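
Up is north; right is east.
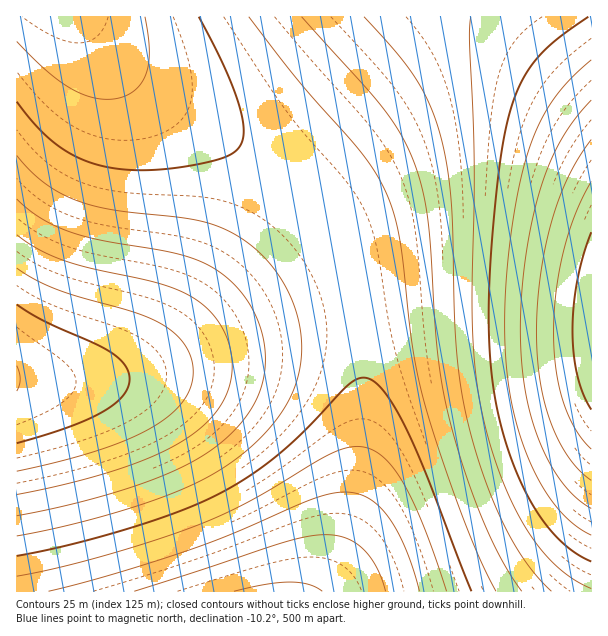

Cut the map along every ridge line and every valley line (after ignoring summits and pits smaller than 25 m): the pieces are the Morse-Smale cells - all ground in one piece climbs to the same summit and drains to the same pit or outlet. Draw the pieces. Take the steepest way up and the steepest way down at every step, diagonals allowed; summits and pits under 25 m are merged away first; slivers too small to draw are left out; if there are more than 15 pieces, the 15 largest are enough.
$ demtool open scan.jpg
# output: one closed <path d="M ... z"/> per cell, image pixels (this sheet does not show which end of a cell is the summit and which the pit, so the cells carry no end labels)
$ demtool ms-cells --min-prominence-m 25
<path d="M591 16l-511 1 26 36 22 21 37 28 50 28 46 32 33 26 26 27 11 15 11 21 7 21 5 24 69-8 84 0 84 10z"/><path d="M354 298l-37 8-57 18-96 40-41 12-51 6-55-2-1 211 301 1 9-13 16-34 8-32 10-49 4-77-3-51z"/><path d="M80 16l-64 1 0 363 16 2 40 0 51-6 41-12 96-40 57-18 37-8-5-26-7-21-11-21-11-15-26-27-33-26-34-24-62-36-37-28-22-21z"/><path d="M507 288l-84 0-68 9 6 39 3 51-4 77-6 36-11 40-11 27-14 25 274-1 0-292-2-3-11-1z"/>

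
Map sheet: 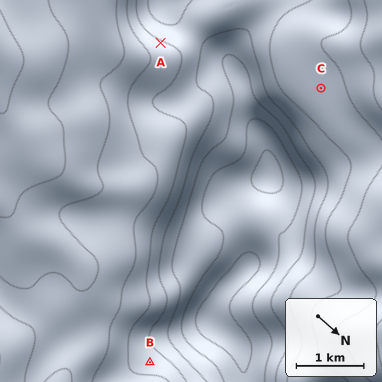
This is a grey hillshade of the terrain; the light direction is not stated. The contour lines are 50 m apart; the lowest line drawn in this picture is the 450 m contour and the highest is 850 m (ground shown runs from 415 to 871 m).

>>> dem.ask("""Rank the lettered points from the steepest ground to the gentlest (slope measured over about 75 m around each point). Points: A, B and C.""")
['A', 'B', 'C']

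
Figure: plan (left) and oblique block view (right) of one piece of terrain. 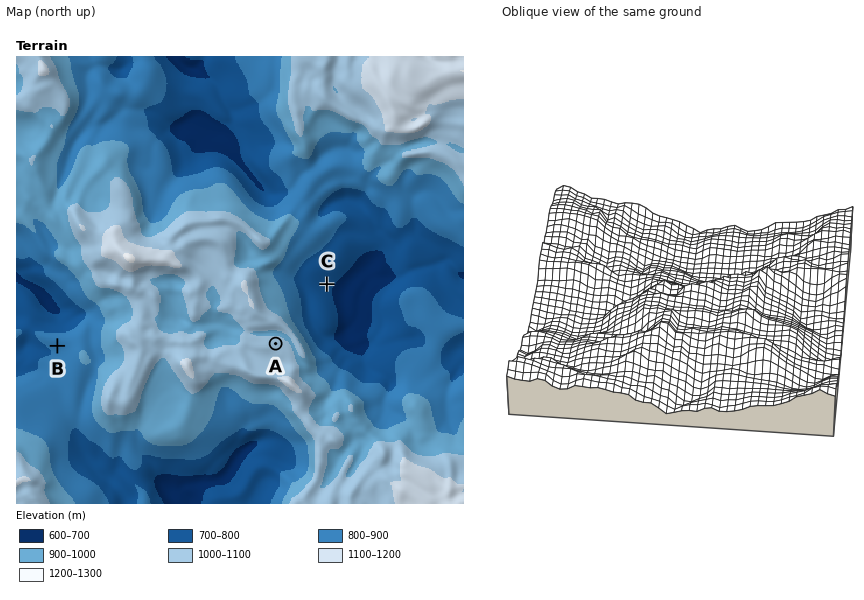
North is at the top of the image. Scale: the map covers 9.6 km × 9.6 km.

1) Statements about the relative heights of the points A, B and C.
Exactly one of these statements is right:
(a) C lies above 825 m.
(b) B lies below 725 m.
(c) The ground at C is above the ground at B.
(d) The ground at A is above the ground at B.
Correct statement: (d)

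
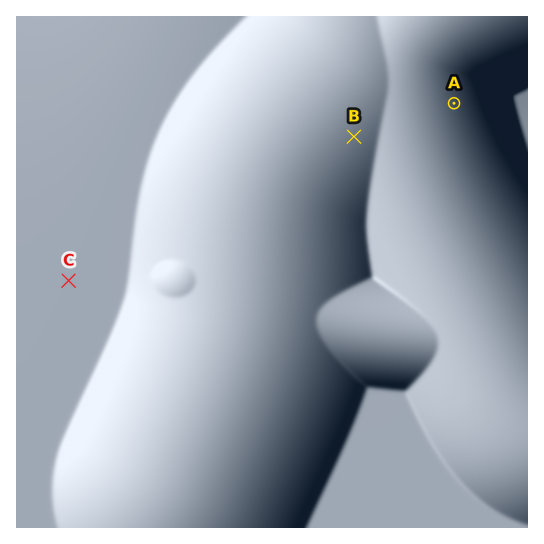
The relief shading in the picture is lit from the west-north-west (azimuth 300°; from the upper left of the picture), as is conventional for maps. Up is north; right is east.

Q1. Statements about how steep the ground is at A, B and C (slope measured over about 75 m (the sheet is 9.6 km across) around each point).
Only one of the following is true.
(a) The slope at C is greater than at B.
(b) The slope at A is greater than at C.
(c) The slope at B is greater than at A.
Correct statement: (b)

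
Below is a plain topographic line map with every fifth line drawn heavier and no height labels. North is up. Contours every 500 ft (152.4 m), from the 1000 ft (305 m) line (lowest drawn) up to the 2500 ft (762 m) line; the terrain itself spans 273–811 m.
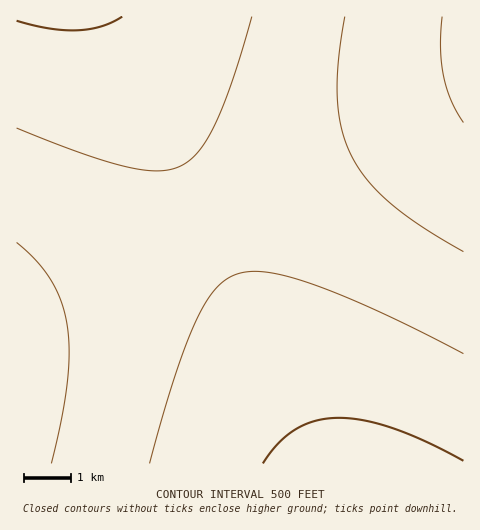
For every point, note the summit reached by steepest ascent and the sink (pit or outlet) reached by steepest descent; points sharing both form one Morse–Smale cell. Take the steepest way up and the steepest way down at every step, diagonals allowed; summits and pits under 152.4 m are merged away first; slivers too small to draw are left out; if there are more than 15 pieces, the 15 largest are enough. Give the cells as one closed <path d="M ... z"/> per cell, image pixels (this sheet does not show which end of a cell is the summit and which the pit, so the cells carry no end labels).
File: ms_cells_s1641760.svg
<path d="M463 99l-257 122 115 243 143-1z"/><path d="M206 221l-190 90 1 153 303-1z"/><path d="M463 16l-354 1 96 203 3 0 254-120 2-2z"/><path d="M109 16l-93 1 1 293 189-89z"/>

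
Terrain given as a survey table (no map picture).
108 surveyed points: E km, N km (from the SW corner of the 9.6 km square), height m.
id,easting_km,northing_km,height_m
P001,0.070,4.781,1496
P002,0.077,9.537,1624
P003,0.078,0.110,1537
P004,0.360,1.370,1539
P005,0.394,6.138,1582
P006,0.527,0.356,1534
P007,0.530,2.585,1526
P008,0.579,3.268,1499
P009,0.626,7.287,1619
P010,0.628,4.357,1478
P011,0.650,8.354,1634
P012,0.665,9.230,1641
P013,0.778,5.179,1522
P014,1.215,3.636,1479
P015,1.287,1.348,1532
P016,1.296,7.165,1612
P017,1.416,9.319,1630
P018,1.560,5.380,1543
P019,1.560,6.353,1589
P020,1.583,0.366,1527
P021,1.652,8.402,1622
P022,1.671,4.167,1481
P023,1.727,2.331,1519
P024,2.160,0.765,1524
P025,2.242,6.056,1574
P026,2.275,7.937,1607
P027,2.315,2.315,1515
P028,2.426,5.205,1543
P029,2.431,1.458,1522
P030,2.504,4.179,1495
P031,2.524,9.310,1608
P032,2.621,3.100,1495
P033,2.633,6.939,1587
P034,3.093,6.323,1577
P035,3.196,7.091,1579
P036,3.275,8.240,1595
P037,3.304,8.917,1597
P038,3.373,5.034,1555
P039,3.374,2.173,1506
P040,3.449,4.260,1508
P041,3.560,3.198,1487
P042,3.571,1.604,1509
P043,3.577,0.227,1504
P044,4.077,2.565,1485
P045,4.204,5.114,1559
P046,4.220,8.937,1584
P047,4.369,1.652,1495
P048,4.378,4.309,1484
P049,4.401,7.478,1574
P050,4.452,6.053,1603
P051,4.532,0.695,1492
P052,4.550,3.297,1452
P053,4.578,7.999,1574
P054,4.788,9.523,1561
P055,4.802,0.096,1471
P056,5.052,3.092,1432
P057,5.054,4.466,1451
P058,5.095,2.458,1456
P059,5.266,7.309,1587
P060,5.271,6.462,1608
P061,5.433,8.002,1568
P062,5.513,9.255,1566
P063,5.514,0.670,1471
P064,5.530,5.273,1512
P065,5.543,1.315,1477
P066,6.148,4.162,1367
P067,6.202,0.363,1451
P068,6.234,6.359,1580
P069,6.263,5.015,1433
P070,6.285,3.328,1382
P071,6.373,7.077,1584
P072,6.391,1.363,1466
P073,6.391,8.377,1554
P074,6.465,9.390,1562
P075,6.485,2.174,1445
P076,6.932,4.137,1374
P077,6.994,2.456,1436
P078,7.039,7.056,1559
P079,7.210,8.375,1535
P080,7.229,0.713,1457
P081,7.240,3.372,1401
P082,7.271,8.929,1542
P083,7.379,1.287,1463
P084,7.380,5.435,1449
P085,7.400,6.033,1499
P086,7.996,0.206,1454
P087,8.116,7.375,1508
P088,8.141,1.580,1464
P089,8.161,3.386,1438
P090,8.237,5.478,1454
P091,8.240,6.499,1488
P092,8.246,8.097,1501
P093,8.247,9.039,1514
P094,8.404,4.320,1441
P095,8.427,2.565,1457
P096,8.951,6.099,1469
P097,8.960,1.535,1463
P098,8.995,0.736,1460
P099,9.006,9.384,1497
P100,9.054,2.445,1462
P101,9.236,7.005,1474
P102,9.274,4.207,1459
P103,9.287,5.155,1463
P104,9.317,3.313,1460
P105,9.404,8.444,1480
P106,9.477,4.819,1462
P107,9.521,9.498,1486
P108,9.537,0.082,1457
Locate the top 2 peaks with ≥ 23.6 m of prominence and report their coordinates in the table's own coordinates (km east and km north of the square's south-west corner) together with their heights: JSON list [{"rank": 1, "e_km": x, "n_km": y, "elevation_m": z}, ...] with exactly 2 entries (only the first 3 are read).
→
[{"rank": 1, "e_km": 0.61, "n_km": 9.21, "elevation_m": 1641}, {"rank": 2, "e_km": 5.09, "n_km": 6.44, "elevation_m": 1608}]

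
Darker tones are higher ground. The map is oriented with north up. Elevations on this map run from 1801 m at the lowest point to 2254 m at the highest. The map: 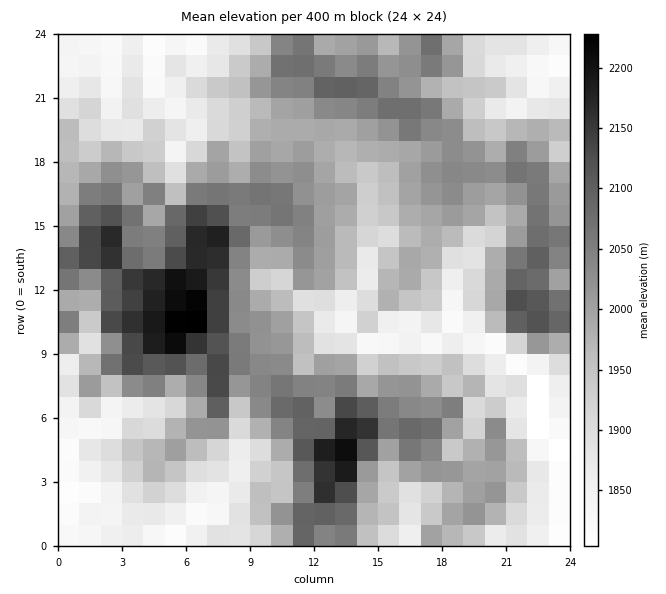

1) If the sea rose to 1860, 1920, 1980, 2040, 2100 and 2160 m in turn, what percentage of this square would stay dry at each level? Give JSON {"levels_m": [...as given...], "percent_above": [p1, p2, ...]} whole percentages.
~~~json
{"levels_m": [1860, 1920, 1980, 2040, 2100, 2160], "percent_above": [84, 68, 52, 25, 11, 4]}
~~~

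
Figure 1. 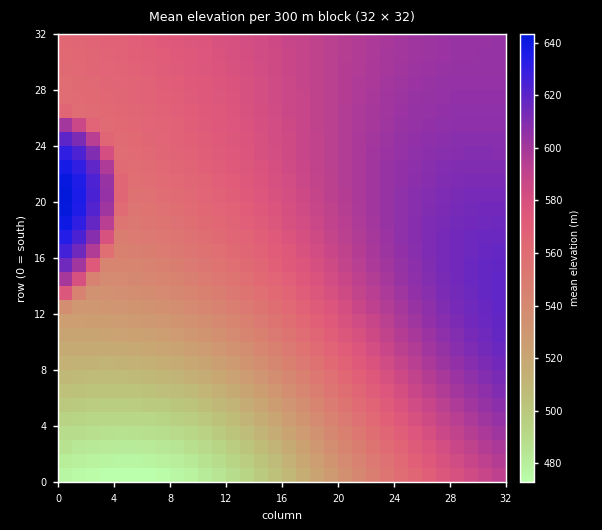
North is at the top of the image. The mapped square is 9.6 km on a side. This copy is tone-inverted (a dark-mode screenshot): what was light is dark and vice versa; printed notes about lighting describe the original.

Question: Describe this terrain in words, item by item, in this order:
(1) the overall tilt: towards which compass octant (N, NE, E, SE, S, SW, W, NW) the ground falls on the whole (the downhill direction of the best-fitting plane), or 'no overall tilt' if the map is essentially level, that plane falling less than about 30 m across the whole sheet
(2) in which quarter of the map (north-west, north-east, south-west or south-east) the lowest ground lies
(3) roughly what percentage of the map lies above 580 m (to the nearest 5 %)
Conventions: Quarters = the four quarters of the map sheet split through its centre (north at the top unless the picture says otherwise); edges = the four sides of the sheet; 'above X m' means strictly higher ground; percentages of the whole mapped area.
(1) On the whole the ground falls towards the south-west.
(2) Look to the south-west quarter for the lowest ground.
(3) Ground above 580 m makes up about 45 % of the sheet.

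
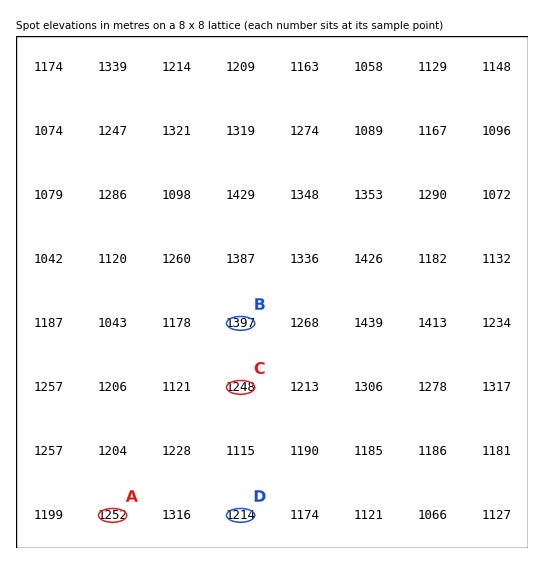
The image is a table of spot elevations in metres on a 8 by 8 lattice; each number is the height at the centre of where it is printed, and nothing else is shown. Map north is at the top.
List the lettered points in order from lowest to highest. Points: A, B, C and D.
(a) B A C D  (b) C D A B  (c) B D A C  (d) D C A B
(d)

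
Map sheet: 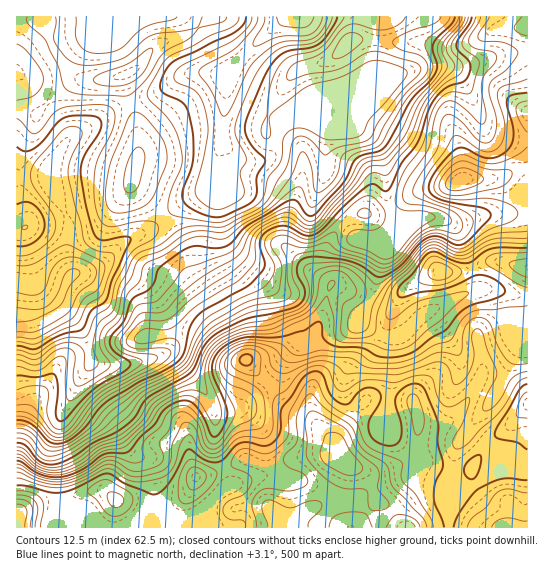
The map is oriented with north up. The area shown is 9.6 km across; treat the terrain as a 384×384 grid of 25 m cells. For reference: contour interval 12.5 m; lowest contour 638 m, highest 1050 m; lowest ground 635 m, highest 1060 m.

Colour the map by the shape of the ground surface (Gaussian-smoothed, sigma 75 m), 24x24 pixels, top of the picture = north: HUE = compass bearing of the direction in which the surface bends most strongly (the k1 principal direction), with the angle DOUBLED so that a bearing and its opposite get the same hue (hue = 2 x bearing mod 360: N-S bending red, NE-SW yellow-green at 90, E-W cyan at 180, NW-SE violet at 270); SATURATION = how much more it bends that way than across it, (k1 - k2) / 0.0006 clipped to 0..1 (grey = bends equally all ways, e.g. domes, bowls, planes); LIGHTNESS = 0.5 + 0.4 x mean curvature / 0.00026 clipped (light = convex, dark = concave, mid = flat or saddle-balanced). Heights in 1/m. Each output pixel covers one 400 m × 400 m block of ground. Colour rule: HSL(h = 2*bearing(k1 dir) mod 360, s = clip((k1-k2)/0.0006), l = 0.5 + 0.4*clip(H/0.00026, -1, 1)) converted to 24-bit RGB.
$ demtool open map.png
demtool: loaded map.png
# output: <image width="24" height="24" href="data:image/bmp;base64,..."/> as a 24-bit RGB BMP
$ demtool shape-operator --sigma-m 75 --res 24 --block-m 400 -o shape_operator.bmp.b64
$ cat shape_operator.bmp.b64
<image width="24" height="24" href="data:image/bmp;base64,Qk32BgAAAAAAADYAAAAoAAAAGAAAABgAAAABABgAAAAAAMAGAAATCwAAEwsAAAAAAAAAAAAA8uLEISpogH59e1Rsy5czOopbfHKBkmpXV4FQmk6kQ0+XmLloca2annGMY4mKgZx6jmZ4V513rs+dkzypPE2Ch56UnaVykWCZ6a7Gi3T/xJz+om/j2vHsjHfqalO9yGG8yMRqI4djW0qakseJkVyJmWKCoVxof3lWdJVkdbmMllVWeE9lXG55V4ldgpyweICyvv/MDh16byKY9J3o8ePSSCdjkTafyE/N293whjXwdYtKZqtIilpTbEVHnnVYjr+Cf9fRb1uuf1dwlHp1U16Tgp90X4RNe3NM/71NCB0rSDOPTrFN8nuI7AipgEM5NsY8cv9FPACA8NvsV1jTuXHHnGK2k7ezo+eqRW+WlTWGr2J2iqR7PWB7s3mUh3N4gXhw7+LECxwwDhkltZQue2gmjkG66IHBk8Zv4vKRAxAw4ONRYSRBg01Er6p2kdCr1sObUSZQZEtrvJ1sd6VwV2SNOIuHzXO9nGto2WsEgCwlAyswfXm2vpe2OUiAh8DM7ebe30RnJgUumrwwakJga7C5xtemaMRuiyRks1p2QkCCsM+VY6WusF+5PphqJ1xz5J68g4Ox1aCwFWNlFXxbeKqzeXzIgp+6zYWLzwByxh46npREQMpnLI6U4tWir6tSLj92zLnXQlXW27q/pVaCQGByz4OKIGBoctqCZZXJ7W6rwWeEDS0lMTIBIjMAGzADWDkf7ATB9Nfz6trxbd24K4yXZc686JnSVXnHRKVuXFeWqGWm1Y6yW0agu5hqaaWvMJRYqTCXbl7B8bzdagCsxJHz8tL5EummBTIkI7CAoOTT5tjz6bz620TWNlIgd7EZOa2HyTl8V1YqOFIwtZxooC+LxtKHXI9ycVRcXVskI18fkjYraUCxQomp4cKWponTb0rMJqt2MZonrLUpfUo0wmLX7Znx18CSGDweZB0syJlsO3lSRHxDUE2c5N/Qn0msgHSQkJNWMIU7LmJfaLR/bCtpveKMfUtRYn1laZVvWH9WbpZOkoxMPUEXVBoR+7qKoEp+DmiA7ZWqn3lOPV0jFGYUhKM0p0hkn1JNjaN0k6V2LG9iLk8wT6inyZVkj35jbYpmZ4lvcYRufHNbhFNMiypuOLZ+7PTVvM7hIYHvPUz//8z47qfhU+vmKH9bZlQ0qo9Oi6tUhY9XZTxkT282D202jcqXm5PNxpHGZJmJYYOenUyakS0+M7duvPDjWd1/09F0pB9KBC8m6D695PXWe3j/2oL/zND0tsjyvq+4b5OsNDWtv4/ATaBWGXARRV4mXqtLtKvNNT67ZSjR2db11/TtBIPW/3qVRCkNZkocRHhcADMa///GKwgfXXsox71mf25Au6ejiXKvTjB5nXJ7upCPZ5B7RZ5hNK1KUJo2J0NMKKSCSrNa+subCBIrxBl7/bjjsb3SPj+dUmYYMzIAMiEBPoEScXwefnc5nLVvfUFtX0Z8e5WVsZaYr5ygeZqIXJJNVWQ/W2RCMkciJT4U7dIhtEcjBDcz1X+I5rSsZRah5Y/p12n8renXPcB9SaVkVZJ1rbNUWVZ3WlaRepSTmZCGsqGMkn+Cm4qDS29+Y2OAXnKSVqObnpBc17aDEC03J2Yt7d2/QCGYh4KsZIHO8druyc31rZXufle9u4tsOHlbRnaFgoGUlYCRs6GNmo+Xl4+ZdmKVTWeGekZgfZtHO3xt2dypLUSpM+jbacZajy+gsXiTZolHqt9VhZtKaS5TwFBYsnl2rKJsKlFDR3RBhIJmuLmKkZaJknmFk3qKNTl+im+qrLqiOZ2Sxr1Qcko/T2ksIz8cUX1TfFBmzZN9odl3bTdYXTRTxJxNgpGuynmmfFiTTnlROX09jL9ld4WOl3iRk4yKOEeBYmCZu4yAfItefIBzgH9/f3+APn5zNmqCWFio4MK6z8ijbip3eEiCtNzDaHZqoGJ/sHu0oYS/co+1hcE9LXgwXIdtnoWAVkN1S2d9qXyOzYeIVHxKantPdIBufYB+HWVTKpd8xXGW6JKaiiifltK8Zaticl5sdYtpdrqcZpa+loPT8b3kumRiNEsnaHErUms+MHlvbICh0qzMyp3lz33VWZxFSGxAblQ5EyoMHCoJm20CdpwskJ9Qk4ZjZ2t9fbN9apRkaGpPTGY9g5hM8a3Xu3vbbmytbYRaHYUwFXNNcceQSkbE+WTt7sbdY1zLfILWfozVEmT+7NH65qCmQY8+f4xKe4CmmK+PbGmHcHCAe399TIJbe5VErEd22HrGxqjcsMreFKuwQGsiIi4VO0ce8dFppEBYRoBroIdaHF1HGTcM/49w0IfCioOy"/>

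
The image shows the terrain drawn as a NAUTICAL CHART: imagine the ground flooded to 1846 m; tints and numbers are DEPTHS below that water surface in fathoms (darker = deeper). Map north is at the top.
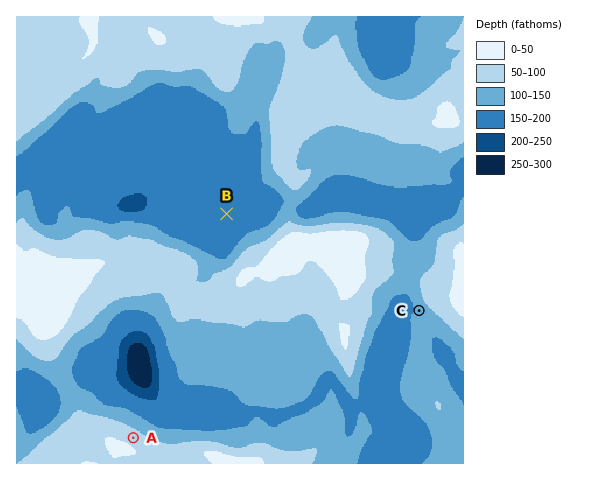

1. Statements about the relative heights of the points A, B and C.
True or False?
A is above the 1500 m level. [True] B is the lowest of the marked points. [True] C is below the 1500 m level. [False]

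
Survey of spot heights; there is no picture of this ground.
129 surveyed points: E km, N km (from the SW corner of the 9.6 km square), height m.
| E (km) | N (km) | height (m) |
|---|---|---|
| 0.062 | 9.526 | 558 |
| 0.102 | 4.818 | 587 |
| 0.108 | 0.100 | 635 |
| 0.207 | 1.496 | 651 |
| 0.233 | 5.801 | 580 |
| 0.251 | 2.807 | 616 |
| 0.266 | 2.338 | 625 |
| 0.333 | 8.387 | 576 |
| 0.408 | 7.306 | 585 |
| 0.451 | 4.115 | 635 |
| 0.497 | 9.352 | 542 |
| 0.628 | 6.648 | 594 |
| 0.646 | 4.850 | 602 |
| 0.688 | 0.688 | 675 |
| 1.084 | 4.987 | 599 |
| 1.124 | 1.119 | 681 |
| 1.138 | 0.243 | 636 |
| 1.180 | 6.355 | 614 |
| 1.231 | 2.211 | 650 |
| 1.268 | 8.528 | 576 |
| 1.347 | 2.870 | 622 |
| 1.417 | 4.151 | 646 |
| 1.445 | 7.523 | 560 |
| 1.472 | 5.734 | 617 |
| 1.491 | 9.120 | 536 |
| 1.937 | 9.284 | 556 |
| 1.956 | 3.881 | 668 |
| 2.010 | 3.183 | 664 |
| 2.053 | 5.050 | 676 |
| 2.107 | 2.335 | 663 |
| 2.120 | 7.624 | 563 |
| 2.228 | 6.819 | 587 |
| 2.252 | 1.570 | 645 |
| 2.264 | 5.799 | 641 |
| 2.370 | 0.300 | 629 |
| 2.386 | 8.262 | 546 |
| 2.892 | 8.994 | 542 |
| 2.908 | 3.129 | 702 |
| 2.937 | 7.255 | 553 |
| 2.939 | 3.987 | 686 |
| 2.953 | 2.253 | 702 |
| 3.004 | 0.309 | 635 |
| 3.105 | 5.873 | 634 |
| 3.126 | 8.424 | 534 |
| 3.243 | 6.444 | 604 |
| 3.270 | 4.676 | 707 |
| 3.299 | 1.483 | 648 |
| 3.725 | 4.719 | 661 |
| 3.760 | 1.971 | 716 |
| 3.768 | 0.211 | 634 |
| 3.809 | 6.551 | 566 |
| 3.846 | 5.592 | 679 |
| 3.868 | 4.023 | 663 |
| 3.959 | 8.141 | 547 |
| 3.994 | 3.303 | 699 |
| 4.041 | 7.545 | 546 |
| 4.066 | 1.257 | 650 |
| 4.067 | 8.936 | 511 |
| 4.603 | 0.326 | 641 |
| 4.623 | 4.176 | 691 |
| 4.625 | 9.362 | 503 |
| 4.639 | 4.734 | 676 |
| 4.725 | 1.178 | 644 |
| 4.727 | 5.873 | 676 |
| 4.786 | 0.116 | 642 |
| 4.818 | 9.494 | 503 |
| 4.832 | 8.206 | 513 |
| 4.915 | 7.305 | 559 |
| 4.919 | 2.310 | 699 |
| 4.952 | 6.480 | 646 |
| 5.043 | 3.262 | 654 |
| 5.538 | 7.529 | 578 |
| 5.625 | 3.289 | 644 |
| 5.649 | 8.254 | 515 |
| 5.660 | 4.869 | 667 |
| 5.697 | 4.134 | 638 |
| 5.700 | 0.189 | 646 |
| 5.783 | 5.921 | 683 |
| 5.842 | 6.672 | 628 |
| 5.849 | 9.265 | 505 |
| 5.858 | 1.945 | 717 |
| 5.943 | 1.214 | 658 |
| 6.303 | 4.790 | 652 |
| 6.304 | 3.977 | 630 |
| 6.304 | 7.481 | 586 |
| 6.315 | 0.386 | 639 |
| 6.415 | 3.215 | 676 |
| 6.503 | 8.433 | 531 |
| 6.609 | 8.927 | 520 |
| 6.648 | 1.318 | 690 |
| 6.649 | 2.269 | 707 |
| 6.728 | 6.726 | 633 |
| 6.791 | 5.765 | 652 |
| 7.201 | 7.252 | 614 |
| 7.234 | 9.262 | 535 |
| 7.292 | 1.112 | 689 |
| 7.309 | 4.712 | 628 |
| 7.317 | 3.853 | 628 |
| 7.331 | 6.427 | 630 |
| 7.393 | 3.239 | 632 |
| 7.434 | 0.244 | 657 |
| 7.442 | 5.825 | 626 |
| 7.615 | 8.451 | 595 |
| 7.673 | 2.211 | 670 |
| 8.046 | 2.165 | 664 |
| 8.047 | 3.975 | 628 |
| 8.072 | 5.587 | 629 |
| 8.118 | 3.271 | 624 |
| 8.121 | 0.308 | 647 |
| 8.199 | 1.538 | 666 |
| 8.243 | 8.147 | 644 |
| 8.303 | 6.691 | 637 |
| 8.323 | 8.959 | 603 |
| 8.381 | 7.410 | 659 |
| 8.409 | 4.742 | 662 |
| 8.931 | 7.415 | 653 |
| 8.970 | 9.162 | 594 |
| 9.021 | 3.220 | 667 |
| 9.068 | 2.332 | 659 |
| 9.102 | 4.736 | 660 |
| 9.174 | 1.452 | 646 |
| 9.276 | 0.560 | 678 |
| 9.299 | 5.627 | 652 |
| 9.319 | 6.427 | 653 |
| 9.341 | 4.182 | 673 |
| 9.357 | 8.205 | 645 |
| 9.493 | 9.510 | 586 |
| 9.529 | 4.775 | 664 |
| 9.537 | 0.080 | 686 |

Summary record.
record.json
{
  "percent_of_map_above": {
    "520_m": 96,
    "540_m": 92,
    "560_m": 85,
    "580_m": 80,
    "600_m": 75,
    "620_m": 69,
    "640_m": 50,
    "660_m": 28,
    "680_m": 14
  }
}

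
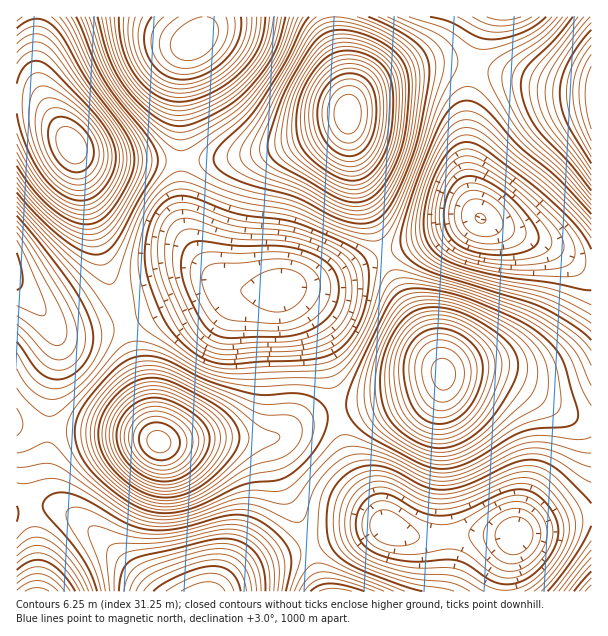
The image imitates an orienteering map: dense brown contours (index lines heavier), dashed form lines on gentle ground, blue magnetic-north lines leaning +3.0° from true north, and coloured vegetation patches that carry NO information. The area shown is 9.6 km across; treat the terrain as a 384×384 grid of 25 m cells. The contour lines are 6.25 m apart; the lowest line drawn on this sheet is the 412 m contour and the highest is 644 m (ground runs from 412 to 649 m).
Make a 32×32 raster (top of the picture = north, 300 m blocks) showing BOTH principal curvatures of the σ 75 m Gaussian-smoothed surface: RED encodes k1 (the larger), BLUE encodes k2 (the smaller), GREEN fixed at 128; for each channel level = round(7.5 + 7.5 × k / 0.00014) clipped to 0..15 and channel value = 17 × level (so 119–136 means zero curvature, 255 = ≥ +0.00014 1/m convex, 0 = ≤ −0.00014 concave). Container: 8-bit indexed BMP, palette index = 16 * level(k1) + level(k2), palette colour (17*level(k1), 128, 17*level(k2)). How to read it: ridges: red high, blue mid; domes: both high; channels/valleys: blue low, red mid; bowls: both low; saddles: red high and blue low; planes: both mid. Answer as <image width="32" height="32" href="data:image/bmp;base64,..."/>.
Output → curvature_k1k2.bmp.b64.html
<image width="32" height="32" href="data:image/bmp;base64,Qk02CAAAAAAAADYEAAAoAAAAIAAAACAAAAABAAgAAAAAAAAEAAATCwAAEwsAAAABAAAAAAAAAIAAABGAAAAigAAAM4AAAESAAABVgAAAZoAAAHeAAACIgAAAmYAAAKqAAAC7gAAAzIAAAN2AAADugAAA/4AAAACAEQARgBEAIoARADOAEQBEgBEAVYARAGaAEQB3gBEAiIARAJmAEQCqgBEAu4ARAMyAEQDdgBEA7oARAP+AEQAAgCIAEYAiACKAIgAzgCIARIAiAFWAIgBmgCIAd4AiAIiAIgCZgCIAqoAiALuAIgDMgCIA3YAiAO6AIgD/gCIAAIAzABGAMwAigDMAM4AzAESAMwBVgDMAZoAzAHeAMwCIgDMAmYAzAKqAMwC7gDMAzIAzAN2AMwDugDMA/4AzAACARAARgEQAIoBEADOARABEgEQAVYBEAGaARAB3gEQAiIBEAJmARACqgEQAu4BEAMyARADdgEQA7oBEAP+ARAAAgFUAEYBVACKAVQAzgFUARIBVAFWAVQBmgFUAd4BVAIiAVQCZgFUAqoBVALuAVQDMgFUA3YBVAO6AVQD/gFUAAIBmABGAZgAigGYAM4BmAESAZgBVgGYAZoBmAHeAZgCIgGYAmYBmAKqAZgC7gGYAzIBmAN2AZgDugGYA/4BmAACAdwARgHcAIoB3ADOAdwBEgHcAVYB3AGaAdwB3gHcAiIB3AJmAdwCqgHcAu4B3AMyAdwDdgHcA7oB3AP+AdwAAgIgAEYCIACKAiAAzgIgARICIAFWAiABmgIgAd4CIAIiAiACZgIgAqoCIALuAiADMgIgA3YCIAO6AiAD/gIgAAICZABGAmQAigJkAM4CZAESAmQBVgJkAZoCZAHeAmQCIgJkAmYCZAKqAmQC7gJkAzICZAN2AmQDugJkA/4CZAACAqgARgKoAIoCqADOAqgBEgKoAVYCqAGaAqgB3gKoAiICqAJmAqgCqgKoAu4CqAMyAqgDdgKoA7oCqAP+AqgAAgLsAEYC7ACKAuwAzgLsARIC7AFWAuwBmgLsAd4C7AIiAuwCZgLsAqoC7ALuAuwDMgLsA3YC7AO6AuwD/gLsAAIDMABGAzAAigMwAM4DMAESAzABVgMwAZoDMAHeAzACIgMwAmYDMAKqAzAC7gMwAzIDMAN2AzADugMwA/4DMAACA3QARgN0AIoDdADOA3QBEgN0AVYDdAGaA3QB3gN0AiIDdAJmA3QCqgN0Au4DdAMyA3QDdgN0A7oDdAP+A3QAAgO4AEYDuACKA7gAzgO4ARIDuAFWA7gBmgO4Ad4DuAIiA7gCZgO4AqoDuALuA7gDMgO4A3YDuAO6A7gD/gO4AAID/ABGA/wAigP8AM4D/AESA/wBVgP8AZoD/AHeA/wCIgP8AmYD/AKqA/wC7gP8AzID/AN2A/wDugP8A/4D/APj42LazoYFzdGRSUVFzo+Pz5LWGhYSUpreWc2FidIe49/fHpKGwoYOEdFNRYXKi4vLhomNjcnOUtaVkQUFUhrb15rWSkKCxo5OEY2Jhg7Pj89KBQEBgcJGyo2MxIEGCw+PDkoCAkLHDtJWEgoKUxebmxXIgMHCQoKChYSEQUZHCw6OBcHCQstTWtqWiorTW1sa1gzAwcrKyoZFiMUFjpNS1hHKAgJLF+PnYxrKipLa1paSTYUBzxNW1lHRicZS2xpeGkqGxxdr9/fvXs6KVp6aGhZOBYGPF58eXhYKBhKa2p5WisdP4/v///PjUwrS5uZeVo7GShsjoyKiWg4KEpbe3pKHB5Pn+///7+PXi1Njat7Oy0tTI2+rJuKakpKXGx7e0scHk+f3+/fr49tOzt9nHs7HD1tnr+9q4tbS11tfHpqSysbTY+vvbucbEs5SXucezsbO3udr7+7mkpLXHx6aVk4KChLXm+NiXhKO0pqe4xsOxs7e52vz8yqWkprenlpVzYVJzstPkxIRTc5a4uLe2s7HDx8vs/P3Z1cXHt6enlnJQU5PCwcHCgjJCdZZ2dYSDgaTJ3O397Onm59fHx7iUgWBjpMTDs7SEQ0JygmJjY1NSZKfq++zc2dfXx7enppGAcXXG1sa2pnZjU3ODY1NkVEJjxPb469vIxra2ppWDgIF0ltbXx7eXdWJkhYVkVFRTVJPj8/XXuaellKSkk4GRgoW25eXGlnViUmOEg2NSUlJjs/Py4qOFhIODk6OikYGSpNTk1LSFdHJyc4OCYlJSYZHR8fHAgFFRcHCBgYCAcJLE5PTjo2RicYOVlYV1ZGR0suHw4KBgMDBQcIBwYHCDpdb29tWTUkFhhJaXl4aEhZbW9PLSkVEQEEBwgXFhYZa4+fj414VSUGJ2l5iXhXSEt/j39cODQTAwQGKEdHODqMr7+vrJpqGgs7eop6aVhIW4+Pj3tXNQUGBjdXZ1dJS42/z8/Orl4fDz5+fn5tbEtsr6+fm4dGBwgISHh3aElcfq/P79+fXx8OLm5/b29eXX6/z767mjgICBlaenpqW11/n7/Pzo1NHAwsbG1dTU1dj8/fzbuKOgkJGUp7jHxcXX9/j56aeToaCytba0s8TW2v39/NqnkqCQoqSmuLe2tuj29vbGdWJhcYKElaSz1djc/f386rahkKGjpLa3t6ao6ff25bRkQjExQUNkdISluNv8/Pz65cKhorO0xse2trn6+efWpWNBMTEwMEJDQ1Sm5/n6+/n14sO0xNTWxrW2uvn56MeVYlBBQkFAQEFCYrT29+jIx8TTxbbExLWlpKa5+Pjox6SBYGJkU1FAQlOD1PX216eWpLS2qKaTg4OEhrg="/>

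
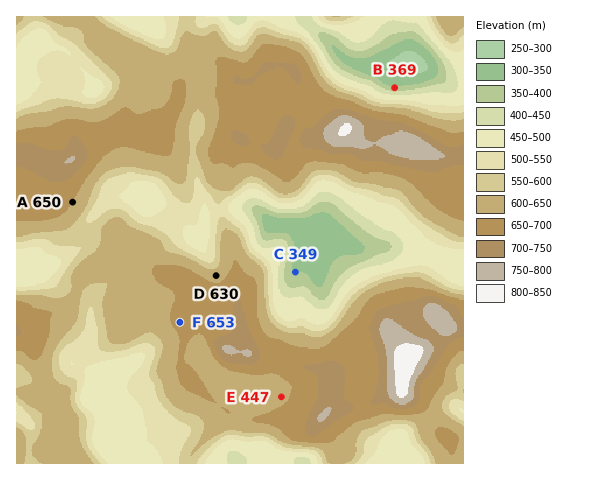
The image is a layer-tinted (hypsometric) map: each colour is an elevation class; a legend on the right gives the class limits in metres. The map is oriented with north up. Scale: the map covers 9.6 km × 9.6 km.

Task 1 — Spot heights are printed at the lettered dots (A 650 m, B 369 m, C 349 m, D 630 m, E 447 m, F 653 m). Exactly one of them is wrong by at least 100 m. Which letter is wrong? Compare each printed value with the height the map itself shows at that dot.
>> E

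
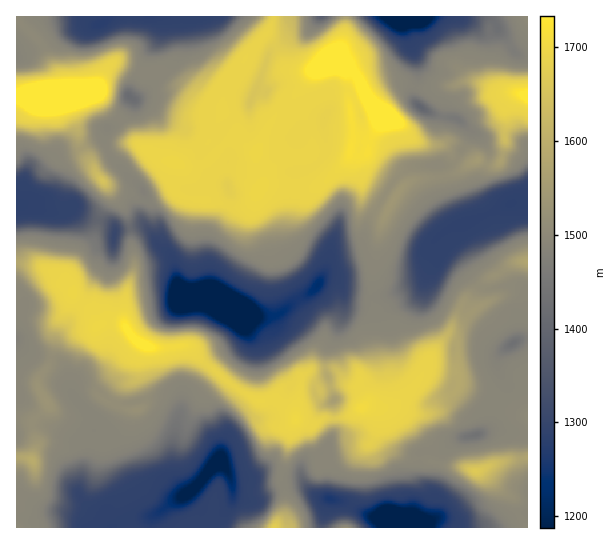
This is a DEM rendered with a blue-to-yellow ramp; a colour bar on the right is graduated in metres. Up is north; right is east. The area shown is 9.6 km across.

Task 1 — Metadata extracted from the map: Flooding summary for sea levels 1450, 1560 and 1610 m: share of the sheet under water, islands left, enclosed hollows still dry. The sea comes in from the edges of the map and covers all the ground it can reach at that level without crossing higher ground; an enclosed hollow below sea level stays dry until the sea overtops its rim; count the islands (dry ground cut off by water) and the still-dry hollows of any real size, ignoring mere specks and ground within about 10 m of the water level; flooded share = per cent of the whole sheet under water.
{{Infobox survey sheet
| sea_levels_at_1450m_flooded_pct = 28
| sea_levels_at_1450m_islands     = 0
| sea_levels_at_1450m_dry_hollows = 4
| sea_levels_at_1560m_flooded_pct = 65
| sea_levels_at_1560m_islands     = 1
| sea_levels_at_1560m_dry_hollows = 0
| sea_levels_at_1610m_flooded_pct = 71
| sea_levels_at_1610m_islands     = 3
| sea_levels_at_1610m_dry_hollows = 0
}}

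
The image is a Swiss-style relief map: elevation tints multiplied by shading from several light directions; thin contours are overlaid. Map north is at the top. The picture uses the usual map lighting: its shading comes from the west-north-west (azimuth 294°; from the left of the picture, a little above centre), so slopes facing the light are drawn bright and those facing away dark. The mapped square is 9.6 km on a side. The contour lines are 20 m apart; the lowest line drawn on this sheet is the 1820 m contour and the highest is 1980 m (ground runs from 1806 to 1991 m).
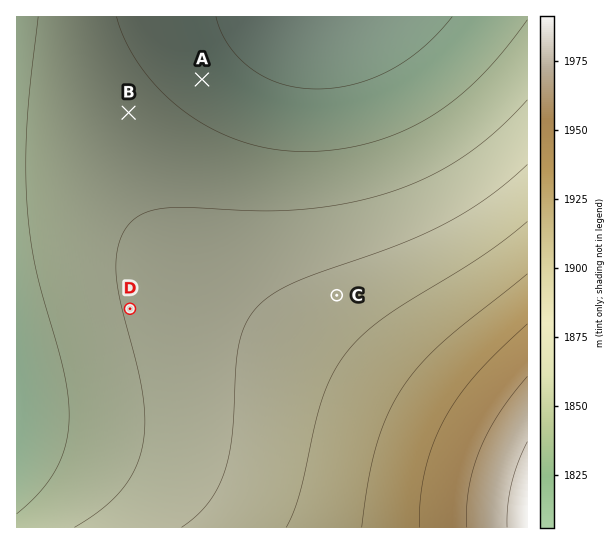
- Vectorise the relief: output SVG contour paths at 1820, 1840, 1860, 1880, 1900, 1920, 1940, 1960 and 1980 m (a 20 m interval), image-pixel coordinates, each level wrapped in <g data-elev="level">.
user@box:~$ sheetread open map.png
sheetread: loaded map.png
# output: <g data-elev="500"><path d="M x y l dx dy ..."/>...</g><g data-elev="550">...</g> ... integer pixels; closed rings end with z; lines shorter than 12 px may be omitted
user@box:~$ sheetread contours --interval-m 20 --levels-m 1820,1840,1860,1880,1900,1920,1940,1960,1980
<g data-elev="1820"><path d="M452 17l-14 16-15 14-16 13-17 10-17 8-19 6-19 4-18 1-18-1-17-4-15-6-14-8-14-12-10-12-8-15-5-14"/></g><g data-elev="1840"><path d="M527 20l-25 33-24 26-24 22-27 18-28 14-31 10-33 7-32 2-30-3-30-7-29-12-27-16-24-21-21-24-15-26-10-26"/><path d="M38 17l-11 108-1 44 1 40 4 33 5 29 29 107 4 23 0 20-4 25-9 24-17 23-22 21"/></g><g data-elev="1860"><path d="M527 100l-33 33-33 25-36 21-40 15-44 10-47 6-35 1-70-4-24 1-20 5-14 9-7 9-5 12-3 14 0 16 4 29 17 63 5 28 3 28-2 24-8 24-13 21-20 19-28 18"/></g><g data-elev="1880"><path d="M527 165l-38 32-43 26-49 22-102 37-21 11-16 13-12 17-7 22-3 22-4 68-3 20-5 18-7 16-9 14-13 14-13 10"/></g><g data-elev="1900"><path d="M527 221l-46 36-98 61-21 17-16 18-13 21-11 24-7 25-15 70-6 18-8 16"/></g><g data-elev="1920"><path d="M527 274l-86 70-22 22-17 23-15 26-11 31-8 36-6 45"/></g><g data-elev="1940"><path d="M527 324l-32 30-21 23-17 21-13 23-11 24-8 26-5 28-1 28"/></g><g data-elev="1960"><path d="M527 376l-28 38-19 36-7 19-4 20-2 20 0 18"/></g><g data-elev="1980"><path d="M527 442l-9 21-7 22-3 21-1 21"/></g>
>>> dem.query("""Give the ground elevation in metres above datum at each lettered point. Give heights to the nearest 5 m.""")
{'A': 1830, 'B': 1845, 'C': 1885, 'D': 1860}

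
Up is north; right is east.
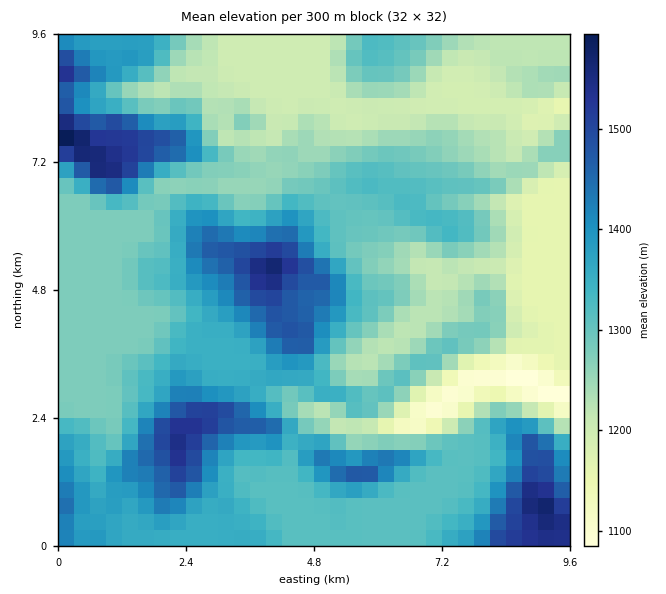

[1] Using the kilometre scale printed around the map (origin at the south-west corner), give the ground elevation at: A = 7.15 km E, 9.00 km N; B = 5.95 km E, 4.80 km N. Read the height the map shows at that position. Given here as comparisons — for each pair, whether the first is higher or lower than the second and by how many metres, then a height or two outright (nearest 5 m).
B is higher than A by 90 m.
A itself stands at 1210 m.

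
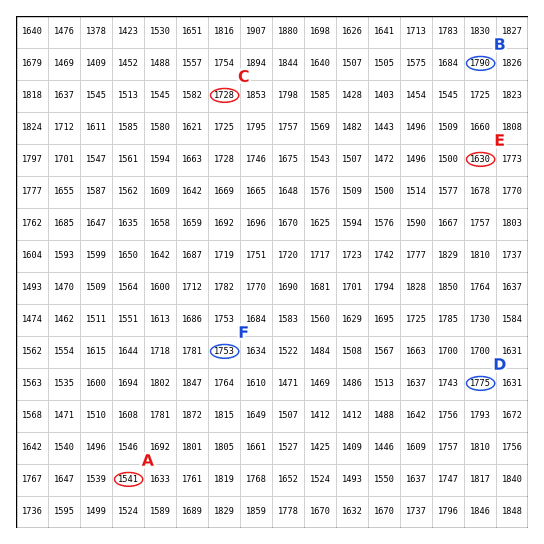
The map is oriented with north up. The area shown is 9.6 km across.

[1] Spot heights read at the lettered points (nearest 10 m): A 1540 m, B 1790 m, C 1730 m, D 1780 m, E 1630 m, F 1750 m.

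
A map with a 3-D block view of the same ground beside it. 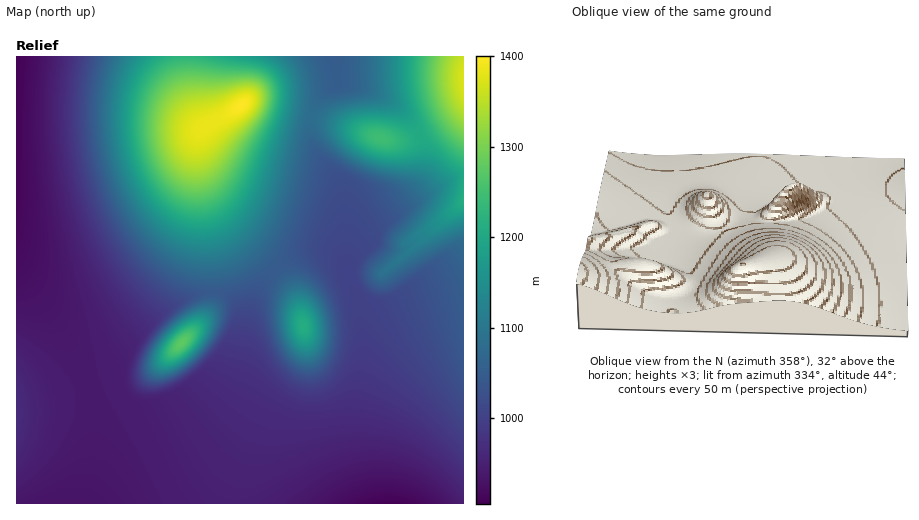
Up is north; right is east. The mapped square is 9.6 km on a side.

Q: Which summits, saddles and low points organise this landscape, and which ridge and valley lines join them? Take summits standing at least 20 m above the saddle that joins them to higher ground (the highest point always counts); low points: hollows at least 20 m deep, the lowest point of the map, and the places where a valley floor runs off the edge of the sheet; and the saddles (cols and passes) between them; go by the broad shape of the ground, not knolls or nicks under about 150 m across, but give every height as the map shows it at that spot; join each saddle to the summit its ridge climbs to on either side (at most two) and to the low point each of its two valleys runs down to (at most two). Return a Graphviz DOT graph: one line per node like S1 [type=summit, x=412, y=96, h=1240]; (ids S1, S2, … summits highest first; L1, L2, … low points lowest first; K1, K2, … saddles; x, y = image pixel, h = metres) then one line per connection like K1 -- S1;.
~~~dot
graph terrain {
  S1 [type=summit, x=242, y=106, h=1400];
  S2 [type=summit, x=463, y=80, h=1375];
  S3 [type=summit, x=181, y=344, h=1277];
  S4 [type=summit, x=381, y=138, h=1247];
  S5 [type=summit, x=304, y=326, h=1213];
  S6 [type=summit, x=17, y=414, h=969];
  L1 [type=low, x=388, y=503, h=905];
  L2 [type=low, x=17, y=60, h=908];
  L3 [type=low, x=334, y=57, h=1048];
  K1 [type=saddle, x=420, y=135, h=1206];
  K2 [type=saddle, x=312, y=117, h=1082];
  K3 [type=saddle, x=277, y=269, h=1048];
  K4 [type=saddle, x=214, y=292, h=1045];
  K5 [type=saddle, x=88, y=388, h=941];
  K1 -- S2;
  K1 -- S4;
  K1 -- L1;
  K1 -- L3;
  K2 -- S1;
  K2 -- S4;
  K2 -- L1;
  K2 -- L3;
  K3 -- S1;
  K3 -- S5;
  K3 -- L1;
  K3 -- L2;
  K4 -- S1;
  K4 -- S3;
  K4 -- L2;
  K5 -- S3;
  K5 -- S6;
  K5 -- L2;
}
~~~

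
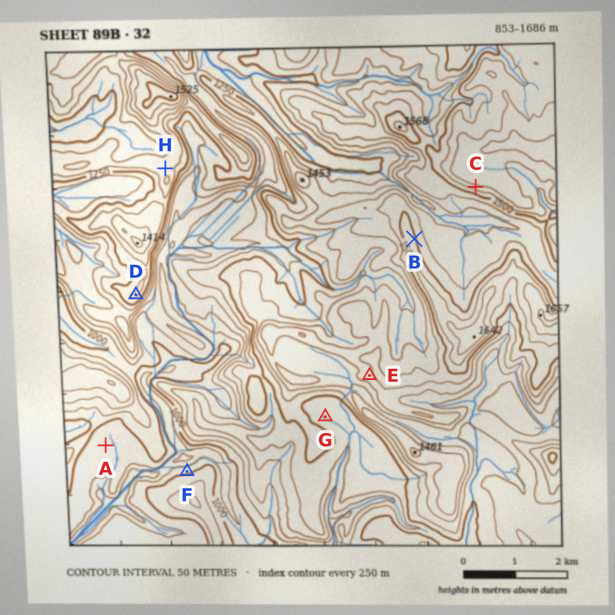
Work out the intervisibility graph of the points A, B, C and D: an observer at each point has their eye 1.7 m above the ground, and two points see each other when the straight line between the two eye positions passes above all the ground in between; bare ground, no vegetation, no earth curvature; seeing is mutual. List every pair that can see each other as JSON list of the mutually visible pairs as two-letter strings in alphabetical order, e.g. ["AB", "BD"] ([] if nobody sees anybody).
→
["BC", "CD"]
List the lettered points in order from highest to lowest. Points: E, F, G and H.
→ E H G F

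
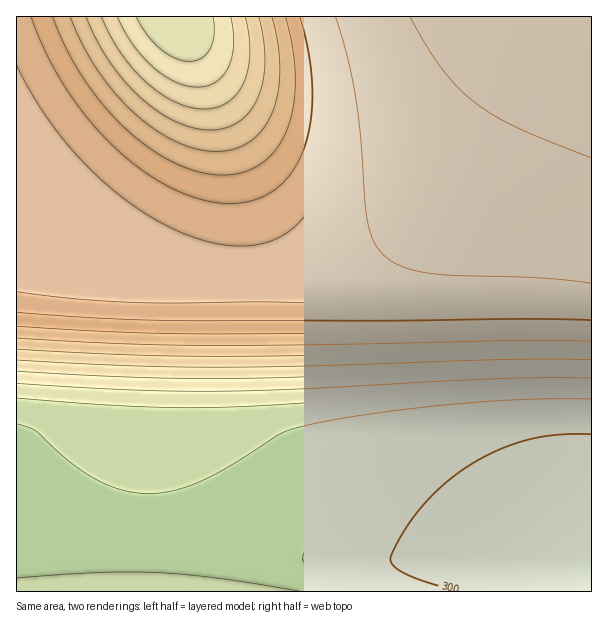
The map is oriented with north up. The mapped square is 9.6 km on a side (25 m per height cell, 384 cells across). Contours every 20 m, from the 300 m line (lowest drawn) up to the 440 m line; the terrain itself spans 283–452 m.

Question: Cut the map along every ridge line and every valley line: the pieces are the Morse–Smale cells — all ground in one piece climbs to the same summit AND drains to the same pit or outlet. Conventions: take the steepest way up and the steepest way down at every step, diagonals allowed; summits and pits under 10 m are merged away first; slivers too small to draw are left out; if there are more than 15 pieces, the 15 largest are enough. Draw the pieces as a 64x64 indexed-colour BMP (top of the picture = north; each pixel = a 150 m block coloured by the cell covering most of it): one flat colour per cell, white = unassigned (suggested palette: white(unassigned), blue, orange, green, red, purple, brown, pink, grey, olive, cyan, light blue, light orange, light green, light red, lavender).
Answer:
<image width="64" height="64" href="data:image/bmp;base64,Qk12CAAAAAAAAHYAAAAoAAAAQAAAAEAAAAABAAQAAAAAAAAIAAATCwAAEwsAABAAAAAAAAAA////ALR3HwAOf/8ALKAsACgn1gC9Z5QAS1aMAMJ34wB/f38AIr28AM++FwDox64AeLv/AIrfmACWmP8A1bDFADMzMzMzMzMzMzMzMzMzMzMzMzMzMzMzMzMzMzMzMzMxMzMzMzMzMzMzMzMzMzMzMzMzMzMzMzMzMzMzMzMzMzEzMzMzMzMzMzMzMzMzMzMzMzMzMzMzMzMzMzMzMzMzMTMzMzMzMzMzMzMzMzMzMzMzMzMzMzMzMzERERERERERERERERERERERERERERERERERERERERERERERERERERERERERERERERERERERERERERERERERERERERERERERERERERERERERERERERERERERERERERERERERERERERERERERERERERERERERERERERERERERERERERERERERERERERERERERERERERERERERERERERERERERERERERERERERERERERERERERERERERERERERERERERERERERERERERERERERERERERERERERERERERERERERERERERERERERERERERERERERERERERERERERERERERERERERERERERERERERERERERERERERERERERERERERERERERERERERERERERERERERERERERERERERERERERERERERERERERERERERERERERERERERERERERERERERERERERERERERERERERERERERERERERERERERERERERERERERERERERERERERERERERERERERERERERERERERERERERERERERERERERERERERERERERERERERERERERERERERERERERERERERERERERERERERERERERERERERERERERERERERERERERERERERERERERERERERERERERERERERERERERERERERERERERERERERERERERERERERERERERERERERERERERERERERERERERERERERERERERERERERERERERERERERERERERERERERERERERERERERERERERERERERERERERERERERERERERERERERERERERERERERERERERERERERERERERERERERERERERERERERERERERERERERERERERERERERERERERERERERERERERERERERERERERERERERERERERERERERERERERERERERERERERERERERERERERERERERERERERERERERERERERERERERERERERERERERERERERERERERERERERERERERERERERERERERERERERERERERERERERERERERERERERERERERERERERERERERERERERERERERERERERERERERERERERERERERERERERERERERERERERERERERERERERERERERERERERERERERERERERERERERERERERERERERERERERERERERERERERERERERERERERERERERERERERERERERERERERERERERERERERERERERERERERERERERERERERERERERERERERERERERERERERERERIiIiIiIiIiIiIiIiIRERERERERERERERERERERERERIiIiIiIiIiIiIiIiIiIRERERERERERERERERERERESIiIiIiIiIiIiIiIiIiIiIRERERERERERERERERERESIiIiIiIiIiIiIiIiIiIiIiERERERERERERERERERESIiIiIiIiIiIiIiIiIiIiIiIhERERERERERERERERESIiIiIiIiIiIiIiIiIiIiIiIiIRERERERERERERERESIiIiIiIiIiIiIiIiIiIiIiIiIiERERERERERERERERIiIiIiIiIiIiIiIiIiIiIiIiIiIhERERERERERERERIiIiIiIiIiIiIiIiIiIiIiIiIiIiIRERERERERERERIiIiIiIiIiIiIiIiIiIiIiIiIiIiIiERERERERERERIiIiIiIiIiIiIiIiIiIiIiIiIiIiIiIRERERERERERIiIiIiIiIiIiIiIiIiIiIiIiIiIiIiIiEREREREREREiIiIiIiIiIiIiIiIiIiIiIiIiIiIiIiIhERERERERESIiIiIiIiIiIiIiIiIiIiIiIiIiIiIiIiERERERERERIiIiIiIiIiIiIiIiIiIiIiIiIiIiIiIiIhEREREREREiIiIiIiIiIiIiIiIiIiIiIiIiIiIiIiIiIRERERERESIiIiIiIiIiIiIiIiIiIiIiIiIiIiIiIiIhERERERERIiIiIiIiIiIiIiIiIiIiIiIiIiIiIiIiIiIREREREREiIiIiIiIiIiIiIiIiIiIiIiIiIiIiIiIiIiERERERESIiIiIiIiIiIiIiIiIiIiIiIiIiIiIiIiIiIRERERERIiIiIiIiIiIiIiIiIiIiIiIiIiIiIiIiIiIiEREREREiIiIiIiIiIiIiIiIiIiIiIiIiIiIiIiIiIiIhERERESIiIiIiIiIiIiIiIiIiIiIiIiIiIiIiIiIiIiERERERIiIiIiIiIiIiIiIiIiIiIiIiIiIiIiIiIiIiIhEREREiIiIiIiIiIiIiIiIiIiIiIiIiIiIiIiIiIiIiIRERESIiIiIiIiIiIiIiIiIiIiIiIiIiIiIiIiIiIiIiERERIiIiIiIiIiIiIiIiIiIiIiIiIiIiIiIiIiIiIiIREREiIiIiIiIiIiIiIiIiIiIiIiIiIiIiIiIiIiIiIiERESIiIiIiIiIiIiIiIiIiIiIiIiIiIiIiIiIiIiIiIhER"/>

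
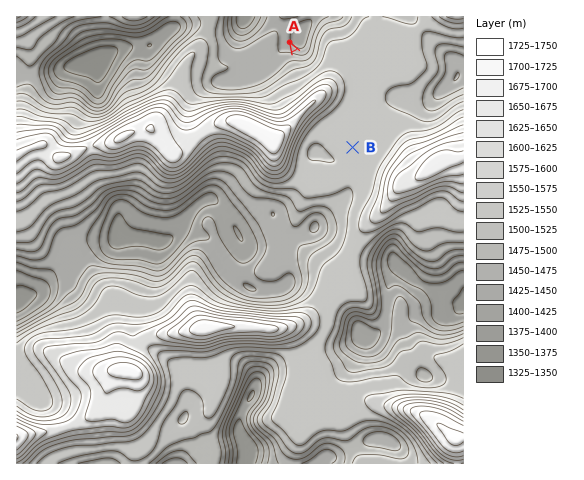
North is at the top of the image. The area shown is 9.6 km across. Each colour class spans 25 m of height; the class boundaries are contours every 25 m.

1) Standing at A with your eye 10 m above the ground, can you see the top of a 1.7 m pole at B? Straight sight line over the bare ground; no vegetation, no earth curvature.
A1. no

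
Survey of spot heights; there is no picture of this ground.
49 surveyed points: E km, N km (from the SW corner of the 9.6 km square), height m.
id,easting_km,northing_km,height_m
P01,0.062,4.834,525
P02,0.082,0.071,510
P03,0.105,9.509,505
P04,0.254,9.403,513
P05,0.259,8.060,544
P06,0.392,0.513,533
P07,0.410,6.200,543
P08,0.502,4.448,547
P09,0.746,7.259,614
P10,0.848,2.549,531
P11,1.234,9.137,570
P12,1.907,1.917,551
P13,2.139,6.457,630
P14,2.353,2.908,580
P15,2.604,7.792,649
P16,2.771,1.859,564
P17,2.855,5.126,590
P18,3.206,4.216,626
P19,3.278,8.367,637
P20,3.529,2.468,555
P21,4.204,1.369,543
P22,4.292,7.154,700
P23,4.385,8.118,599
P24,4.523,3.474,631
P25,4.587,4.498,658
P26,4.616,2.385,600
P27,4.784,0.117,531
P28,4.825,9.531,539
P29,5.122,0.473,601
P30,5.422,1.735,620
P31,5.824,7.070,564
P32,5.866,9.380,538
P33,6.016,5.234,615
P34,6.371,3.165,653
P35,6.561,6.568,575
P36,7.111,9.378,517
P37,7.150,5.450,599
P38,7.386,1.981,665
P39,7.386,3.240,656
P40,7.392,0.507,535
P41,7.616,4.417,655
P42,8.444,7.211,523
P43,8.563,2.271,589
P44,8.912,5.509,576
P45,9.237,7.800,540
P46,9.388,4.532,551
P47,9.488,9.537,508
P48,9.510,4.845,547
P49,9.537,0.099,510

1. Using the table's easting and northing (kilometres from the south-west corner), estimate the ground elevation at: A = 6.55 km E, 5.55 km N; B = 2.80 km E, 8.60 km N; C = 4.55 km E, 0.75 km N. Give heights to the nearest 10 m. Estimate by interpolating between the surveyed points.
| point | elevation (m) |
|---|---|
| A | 590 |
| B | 620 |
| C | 560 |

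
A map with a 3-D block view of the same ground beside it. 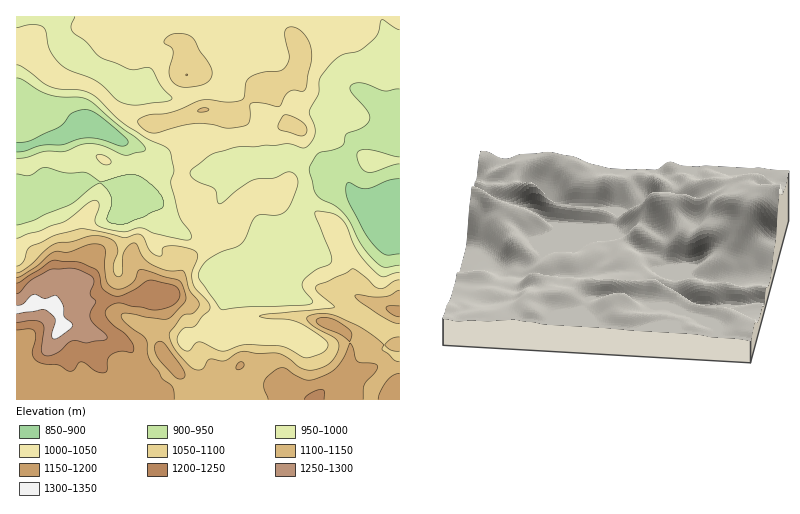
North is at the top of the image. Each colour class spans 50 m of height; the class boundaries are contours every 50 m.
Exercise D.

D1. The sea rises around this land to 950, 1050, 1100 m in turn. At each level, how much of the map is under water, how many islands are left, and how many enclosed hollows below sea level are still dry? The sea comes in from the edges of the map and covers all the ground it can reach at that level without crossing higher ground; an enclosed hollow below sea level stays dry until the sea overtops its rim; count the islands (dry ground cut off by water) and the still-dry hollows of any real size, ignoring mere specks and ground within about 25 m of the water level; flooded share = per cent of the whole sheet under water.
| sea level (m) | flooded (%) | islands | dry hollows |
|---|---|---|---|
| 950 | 14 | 0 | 0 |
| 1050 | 65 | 2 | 0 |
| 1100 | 76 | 0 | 0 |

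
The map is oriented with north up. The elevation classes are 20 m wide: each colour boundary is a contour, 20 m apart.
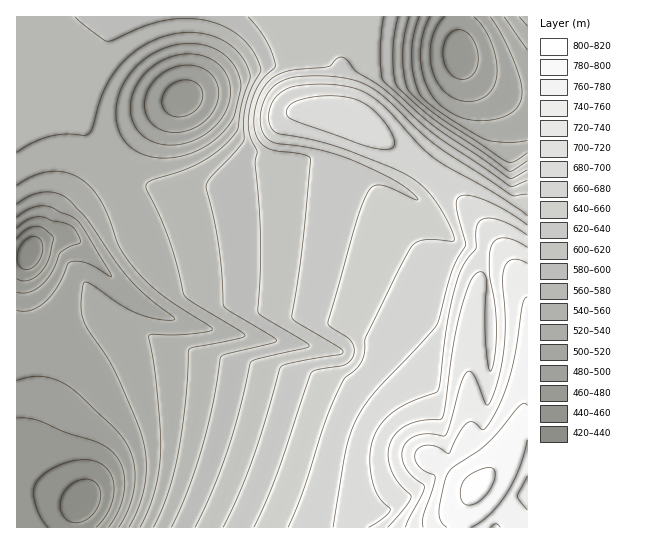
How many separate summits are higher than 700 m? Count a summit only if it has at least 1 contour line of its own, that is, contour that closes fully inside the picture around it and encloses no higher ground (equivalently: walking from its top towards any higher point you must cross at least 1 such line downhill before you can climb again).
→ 1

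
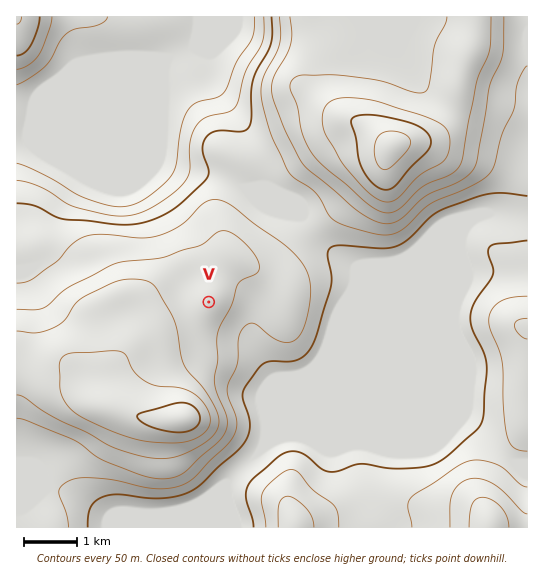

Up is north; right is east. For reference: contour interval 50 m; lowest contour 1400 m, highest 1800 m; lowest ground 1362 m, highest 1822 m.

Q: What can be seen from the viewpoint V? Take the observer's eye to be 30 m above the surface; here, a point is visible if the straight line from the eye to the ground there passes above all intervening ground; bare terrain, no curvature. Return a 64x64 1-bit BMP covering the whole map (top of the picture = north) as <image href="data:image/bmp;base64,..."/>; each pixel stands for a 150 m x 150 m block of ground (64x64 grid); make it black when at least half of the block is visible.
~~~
<image width="64" height="64" href="data:image/bmp;base64,Qk0+AgAAAAAAAD4AAAAoAAAAQAAAAEAAAAABAAEAAAAAAAACAAATCwAAEwsAAAIAAAAAAAAA////AAAAAAAAAAAH8P//4AAAAAf////wAAAAB/////AAAAAH////8AAAAAf////wAAAAB/////AAAAAH////+QAAAAP/////AAAAA/////8AAAAD/////gAAAAP/////AAAAA/////8AAAAH/////wAAAH//////AAH///////8AD////////wA//+P/////AD//w/////8AP/+B/////wAP/8H/////AA///8A///8A////wA///wP////AB///A////8AD//8Af///4AH//wA////gAf//AD///+AA//8AP///4AD//wAP///gAP//AAf//+AA//8AA///4AD//wAA///AAP//AAB//4AB//8AAB/8AAP//wAAB/AAD///AAAB4AB/P/8AAAHAA/8P/wAAAYAH/wf/AAABAAf/Af8AAAAAB/8AfwAAAAAP/gA/AAAAAA/+AA8AAAAAH/4ABwAAAAB//gADAAAAAH/+AAAAAAAh//4AAAAAAP///gAAAAAB5//8AAAAAAAH//wAAAAAAAf/+AAAAAAAB//gAAAAAAAH/4AAAMAAAAf+AAAA8AAAB/gAAAD8AAAH8AAAAP+AAAfgAAAA//gABAAAAAD//8AAAAAAAP//+AAAAAAA///4AAAAAAD///wAAAAAAP///AAAAAAA///8AGAAAAD///4B8AAAAA=="/>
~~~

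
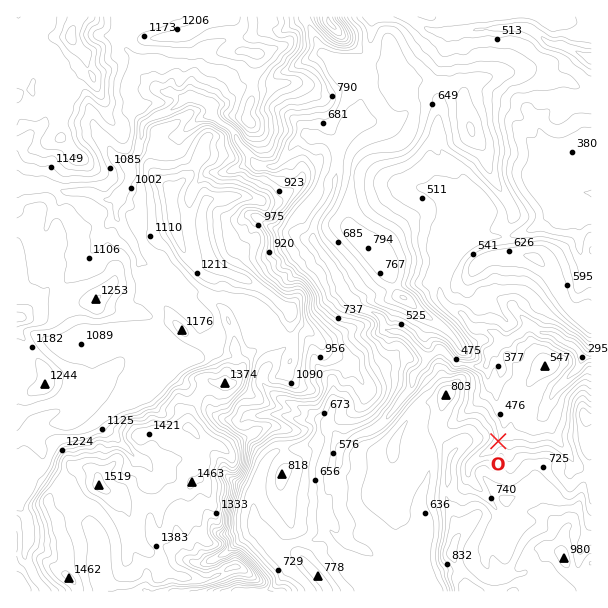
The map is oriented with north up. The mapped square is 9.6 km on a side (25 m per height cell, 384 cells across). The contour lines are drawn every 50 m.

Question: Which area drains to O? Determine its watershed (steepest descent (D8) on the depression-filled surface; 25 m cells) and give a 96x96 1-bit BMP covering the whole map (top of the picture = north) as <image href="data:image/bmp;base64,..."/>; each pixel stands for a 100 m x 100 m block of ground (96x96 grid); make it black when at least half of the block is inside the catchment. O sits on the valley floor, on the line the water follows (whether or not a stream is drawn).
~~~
<image width="96" height="96" href="data:image/bmp;base64,Qk2+BAAAAAAAAD4AAAAoAAAAYAAAAGAAAAABAAEAAAAAAIAEAAATCwAAEwsAAAIAAAAAAAAA////AAAAAAAAAAAAAAAAAAAP/gAAAAAAAAAAAAAf/wAAAAAAAAAAAAA//wAAAAAAAAAAAAA//wAAAAAAAAAAAAB//wAAAAAAAAAAAAB//wAAAAAAAAAAAAB//wAAAAAAAAAAAAB//+AAAAAAAAAAAAB//+AAAAAAAAAAAAA//+AAAAAAAAAAAAA//+AAAAAAAAAAAAB//8AAAAAAAAAAAAB//4AAAAAAAAAAAAB//wAAAAAAAAAAAAD//wAAAAAAAAAAAAD/vgAAAAAAAAAAAAD/hAAAAAAAAAAAAAD/gAAAAAAAAAAAAAD/gAAAAAAAAAAAAAD/gAAAAAAAAAAAAAD/gAAAAAAAAAAAAAD/gAAAAAAAAAAAAAD/gAAAAAAAAAAAAAB/gAAAAAAAAAAAAAA/gAAAAAAAAAAAAAAOAAAAAAAAAAAAAAAAAAAAAAAAAAAAAAAAAAAAAAAAAAAAAAAAAAAAAAAAAAAAAAAAAAAAAAAAAAAAAAAAAAAAAAAAAAAAAAAAAAAAAAAAAAAAAAAAAAAAAAAAAAAAAAAAAAAAAAAAAAAAAAAAAAAAAAAAAAAAAAAAAAAAAAAAAAAAAAAAAAAAAAAAAAAAAAAAAAAAAAAAAAAAAAAAAAAAAAAAAAAAAAAAAAAAAAAAAAAAAAAAAAAAAAAAAAAAAAAAAAAAAAAAAAAAAAAAAAAAAAAAAAAAAAAAAAAAAAAAAAAAAAAAAAAAAAAAAAAAAAAAAAAAAAAAAAAAAAAAAAAAAAAAAAAAAAAAAAAAAAAAAAAAAAAAAAAAAAAAAAAAAAAAAAAAAAAAAAAAAAAAAAAAAAAAAAAAAAAAAAAAAAAAAAAAAAAAAAAAAAAAAAAAAAAAAAAAAAAAAAAAAAAAAAAAAAAAAAAAAAAAAAAAAAAAAAAAAAAAAAAAAAAAAAAAAAAAAAAAAAAAAAAAAAAAAAAAAAAAAAAAAAAAAAAAAAAAAAAAAAAAAAAAAAAAAAAAAAAAAAAAAAAAAAAAAAAAAAAAAAAAAAAAAAAAAAAAAAAAAAAAAAAAAAAAAAAAAAAAAAAAAAAAAAAAAAAAAAAAAAAAAAAAAAAAAAAAAAAAAAAAAAAAAAAAAAAAAAAAAAAAAAAAAAAAAAAAAAAAAAAAAAAAAAAAAAAAAAAAAAAAAAAAAAAAAAAAAAAAAAAAAAAAAAAAAAAAAAAAAAAAAAAAAAAAAAAAAAAAAAAAAAAAAAAAAAAAAAAAAAAAAAAAAAAAAAAAAAAAAAAAAAAAAAAAAAAAAAAAAAAAAAAAAAAAAAAAAAAAAAAAAAAAAAAAAAAAAAAAAAAAAAAAAAAAAAAAAAAAAAAAAAAAAAAAAAAAAAAAAAAAAAAAAAAAAAAAAAAAAAAAAAAAAAAAAAAAAAAAAAAAAAAAAAAAAAAAAAAAAAAAAAAAAAAAAAAAAAAAAAAAAAAAAAAAAAAAAAAAAAAAAAAAAAAAAAAAAAAAAAAAAAAAAAAAAAAAAAAAAAAAAAAAAAAAAAAAAAAAAAAAAAAAAAAAAAAAAAAAAAAAAAA="/>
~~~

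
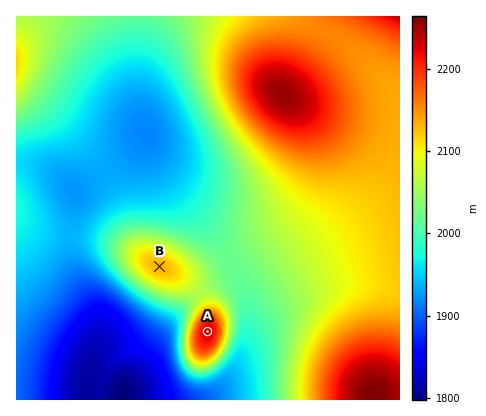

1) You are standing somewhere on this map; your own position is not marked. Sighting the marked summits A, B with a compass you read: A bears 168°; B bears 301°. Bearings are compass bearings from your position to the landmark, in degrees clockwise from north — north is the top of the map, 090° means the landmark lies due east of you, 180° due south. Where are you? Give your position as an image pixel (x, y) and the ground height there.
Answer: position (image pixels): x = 199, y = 290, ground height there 2061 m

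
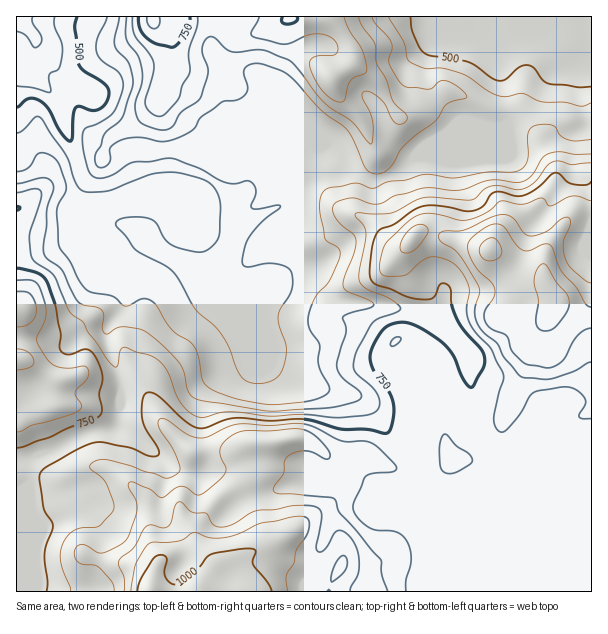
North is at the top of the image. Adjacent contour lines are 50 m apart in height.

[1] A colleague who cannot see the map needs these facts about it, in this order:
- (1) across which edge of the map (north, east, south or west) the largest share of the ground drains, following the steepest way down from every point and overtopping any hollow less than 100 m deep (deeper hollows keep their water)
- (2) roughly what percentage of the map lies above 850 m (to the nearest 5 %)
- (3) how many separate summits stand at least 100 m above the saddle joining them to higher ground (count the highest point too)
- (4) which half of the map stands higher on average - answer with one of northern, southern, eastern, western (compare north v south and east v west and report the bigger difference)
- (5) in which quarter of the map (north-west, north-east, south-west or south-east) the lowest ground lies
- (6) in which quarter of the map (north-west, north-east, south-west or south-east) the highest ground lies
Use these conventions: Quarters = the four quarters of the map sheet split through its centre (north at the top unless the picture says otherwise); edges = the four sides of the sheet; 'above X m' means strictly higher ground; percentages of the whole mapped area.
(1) The largest share of the runoff leaves by the northern edge.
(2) About 15 % of the map lies above 850 m.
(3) There are 4 summits with 100 m or more of prominence.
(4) The southern half stands higher on average than the northern half.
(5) The lowest ground is in the north-west quarter.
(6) Look to the south-west quarter for the highest ground.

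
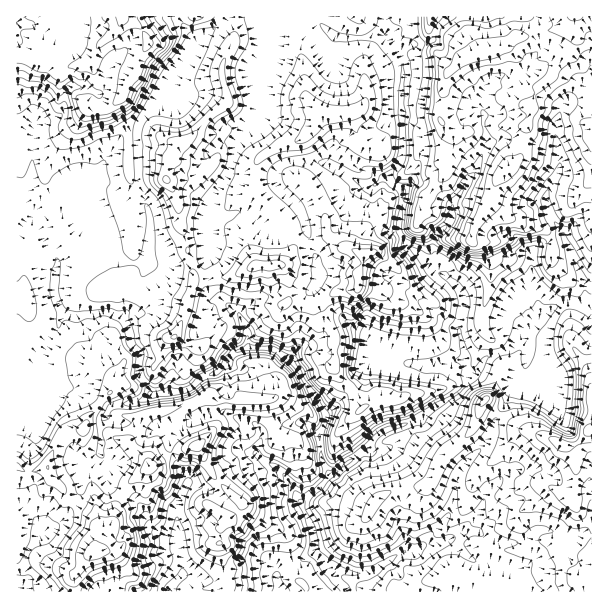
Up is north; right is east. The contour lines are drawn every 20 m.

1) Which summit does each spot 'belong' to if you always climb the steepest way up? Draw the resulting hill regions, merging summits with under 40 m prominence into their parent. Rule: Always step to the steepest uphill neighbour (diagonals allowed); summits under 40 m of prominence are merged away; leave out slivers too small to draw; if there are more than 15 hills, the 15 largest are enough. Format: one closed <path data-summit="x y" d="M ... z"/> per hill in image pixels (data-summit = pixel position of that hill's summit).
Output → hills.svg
<path data-summit="122 17" d="M228 16l-212 1 1 353 13 0 2-2 26-39 2-9 3-6 14 4 7-4 27-1 11 5 5-6 5-16 16-32-2-10 4-14 0-27-11-28 0-62 9-13 14-14 32-54 33-22z"/><path data-summit="575 17" d="M591 16l-207 1 1 16 13 17 5 18 0 84-3 10-12 15 16 15-6 38 6 12 31 29 14 7 11 12 3 6 1 10-4 17 0 13 6 21 0 12 4 9 10-9 2-7 6-6 22-8 13-13 1-5 16-13-2-15-6-11-2-27 2-10 7-8 24-8 2 2 18 41 3 21 2 4 4-1z"/><path data-summit="95 552" d="M111 313l-27 1-7 4-14-4-3 6-2 9-26 39-2 2-14 1 0 220 154 1 2-7 10-9 31 6 47-6 12 0 4 2 5-7 15-6 16-12 2-2-1-20-11-22 0-5-19-31-20-13-3 0-5 4-25 8-20 16-6 0-15-6-8 13-5 15 3 28-3-4-21-6-7-7-4-11-9-10-12-4-14-13 1-16-10-14 0-25 5-12 14 6 13 0 15 6 8 0 4-4 23-8 13 4 30-8 30 12 6 9 14-7 30-4 15 12 5-11-1-13-30-47-18-13-12-2-18 0-10 4-10 13-10 8-15 5-13 12-36 6-13-22 0-21-9-11-2-13-8-13z"/><path data-summit="591 431" d="M573 302l-9 0-10 5-23 17-21 24-22 8-6 6 0 4 39 8 3-2 0 2-2 7-11 9-15 29-9 24-25 25-5 9-3 21-6 18-25 30-13 6-4-1 0-8-9-22 5-18-2-20-8-21-9-11-20 0-28 23-3 0-30 29 0 6 11 22 0 18 34 43 245-1 0-285z"/><path data-summit="321 114" d="M315 16l-44 1-1 27-17 28 0 15 3 9-2 24-4 9-14 15-7 27-17 27-6 15 1 5 20-1 9-5 10 0 17 12 9-1 7-5 16-14-17-15-4-9 2-10 11-8 18-2 21 3 13 6 12 9 20 8 6-2 6-6 4 0 13-16 3-10 0-84-5-18-11-14-15 0-10 2-24-1-12-7z"/><path data-summit="167 180" d="M270 16l-40 0-9 9-24 15-23 34-12 22-14 14-9 13 0 62 11 28 0 27-4 18 4 6 32 1 16-5 6-3 0-30 2-14 10-21 13-21 9-30 12-12 4-9 2-24-3-9 0-15 17-28z"/><path data-summit="365 254" d="M305 160l-18 2-6 2-7 10 0 6 4 9 20 18 6 12 9 33 5 9 1 18-13 21-10 50 9-6 9 0 13-12 20-7 15 6 5 5 1 17 4 5 14 0 34 8 45-5 1-4-6-21 0-13 4-17-1-10-3-6-11-12-14-7-31-29-4-8-2-10 6-32-15-14-6 0-6 6-6 2-20-8-21-14z"/><path data-summit="273 266" d="M296 205l-17 13-12 6-7-1-14-11-10 0-9 5-21 1-2 9 1 52 5 17 3 4 11 1 14 11 9 18 2 18 24 1 17 12 2-1 6-13 2-20 7-31 12-17-1-18-5-9-1-10-8-23z"/><path data-summit="485 401" d="M486 366l-4 0-27 30-35 22-12 6-25 8-9 6-6 9 3 4 12 0 13 17 6 23 0 12-5 18 9 22 1 9 16-6 25-30 6-18 3-21 5-9 25-25 9-24 15-29 11-9 2-7 0-2-3 2-17-2z"/><path data-summit="174 336" d="M204 258l-22 7-23 0-10-3-17 34-4 13-6 8 8 16 0 9 9 11 0 3 11 4 9 6 10 8 1 4 2-1 0-5 6-12 6-6 15-25 7-24 10-5-8-7-3-14z"/><path data-summit="149 467" d="M188 416l-21 5-12 7-8 0-15-6-13 0-14-6-5 12 0 25 10 14-1 16 14 13 12 4 9 10 4 11 7 7 22 7-1-25 5-15 6-10 0-8-15-22-3-12 7-10 18-13 0-2z"/><path data-summit="197 446" d="M225 412l-24 4-9 5-22 17 0 14 17 25 1 7 1-2 15 6 6 0 20-16 25-8 7-5-4-4 0-8 4-10-2-8-8-7-12-2z"/>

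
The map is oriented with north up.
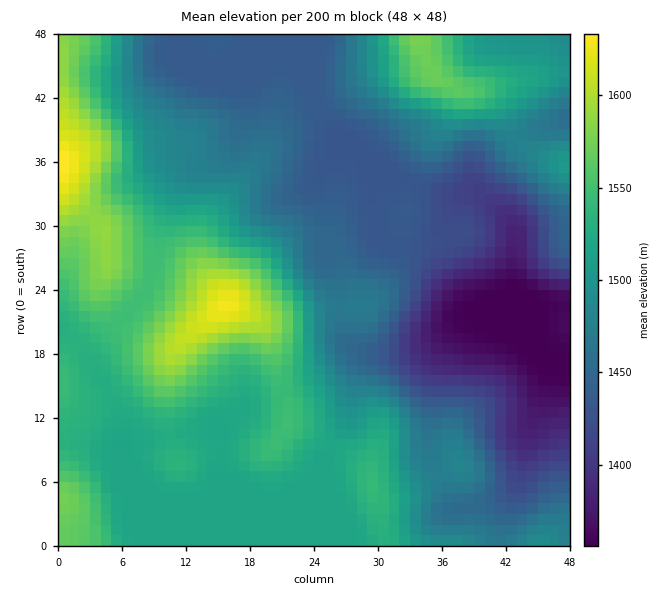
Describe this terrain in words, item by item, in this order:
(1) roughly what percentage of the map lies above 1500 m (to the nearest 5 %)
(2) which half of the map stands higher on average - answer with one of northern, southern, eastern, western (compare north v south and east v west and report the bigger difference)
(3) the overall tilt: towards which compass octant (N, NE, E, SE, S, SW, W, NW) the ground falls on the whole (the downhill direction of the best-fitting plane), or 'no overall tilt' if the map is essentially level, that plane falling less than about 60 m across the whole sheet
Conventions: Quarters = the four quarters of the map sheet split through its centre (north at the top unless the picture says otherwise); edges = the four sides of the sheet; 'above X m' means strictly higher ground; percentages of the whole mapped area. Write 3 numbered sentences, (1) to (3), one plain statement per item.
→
(1) Ground above 1500 m makes up about 45 % of the sheet.
(2) Taken as a whole, the western half is higher than the eastern.
(3) Overall the map slopes down towards the east.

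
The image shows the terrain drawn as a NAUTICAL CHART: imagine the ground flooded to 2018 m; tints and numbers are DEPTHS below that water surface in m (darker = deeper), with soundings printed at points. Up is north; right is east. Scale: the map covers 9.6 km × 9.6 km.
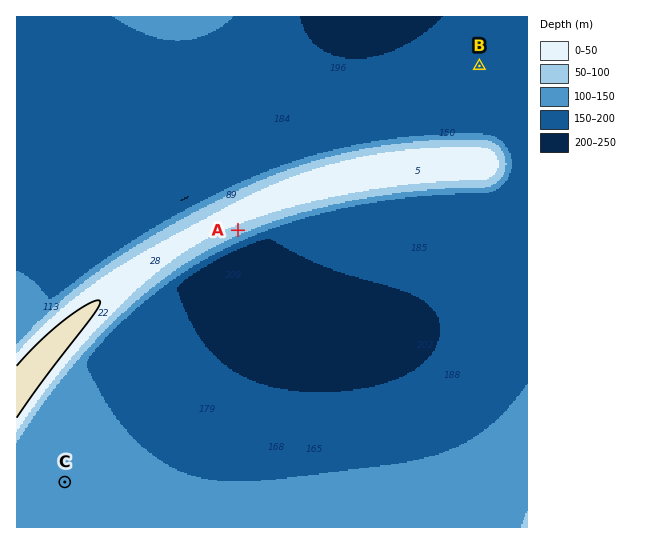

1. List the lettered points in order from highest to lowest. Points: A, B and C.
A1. A C B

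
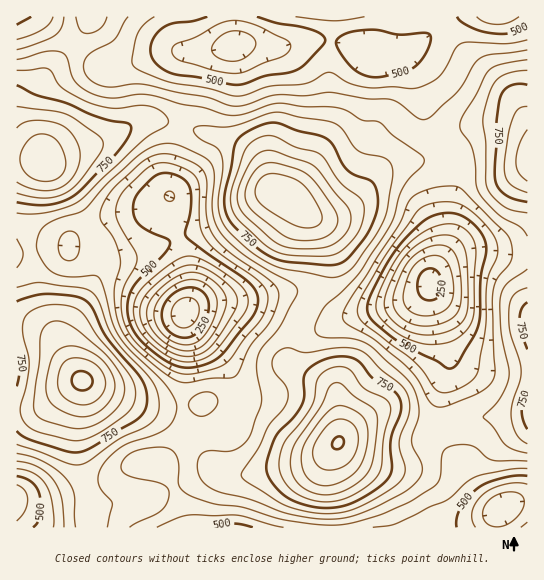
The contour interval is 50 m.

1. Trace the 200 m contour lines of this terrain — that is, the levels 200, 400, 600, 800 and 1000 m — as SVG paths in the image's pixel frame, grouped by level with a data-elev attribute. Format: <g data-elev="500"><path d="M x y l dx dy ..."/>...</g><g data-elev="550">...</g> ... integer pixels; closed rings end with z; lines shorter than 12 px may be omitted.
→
<g data-elev="200"><path d="M181 328l-6-3-2-4-2-7 2-7 8-8 6-2 6 1 4 3 2 5-1 11-8 9-4 2z"/></g><g data-elev="400"><path d="M493 526l-7-3-3-6 0-8 5-8 8-6 10-3 9 0 7 3 2 4 0 6-7 12-12 8z"/><path d="M179 355l-16-7-15-14-7-13-1-14 6-13 19-17 17-10 13-2 15 6 17 12 9 11 1 9-3 8-10 18-15 20-14 7z"/><path d="M418 334l-17-7-13-12-4-10 3-14 12-27 14-16 9-6 11-5 10-2 10 1 5 3 4 4 4 12 2 43-2 17-6 10-11 6-16 4z"/><path d="M227 61l-10-4-5-6 1-6 6-8 8-5 10-1 9 2 8 5 2 4-1 4-6 9-11 6z"/></g><g data-elev="600"><path d="M130 527l30-16 6-6 3-8 0-7-6-5-32-8-6-3-3-4 0-7 4-6 8-5 11-3 18-2 10 4 5 11 1 24 4 5 9 6 23 7 30 4 37 11 45 6 22-1 32-9 28-13 22-13 6-5 3-6 3-25 3-4 5-3 12-2 9 2 15 12 7 3 33 0"/><path d="M17 461l12 2 9 4 9 6 7 8 8 17 2 29"/><path d="M435 406l-6-6-11-21-12-13-32-27-28-16-3-4 0-4 8-17 48-73 11-26 7-5 12-5 12-2 13-1 9 4 44 44 4 9 1 12-3 10-12 14-4 12 0 43 2 37-2 10-8 8-11 6-28 11z"/><path d="M181 382l-15-8-24-19-13-13-8-12-5-15-2-20 1-12 5-17 0-9-6-18-12-16-2-6 1-7 3-8 12-16 28-25 9-5 9-2 9 0 11 4 13 6 7 5 5 12 0 37 6 16 6 9 10 9 43 30 4 5 3 7-2 11-6 14-21 27-11 25-4 5-5 2-21 1-20 4z"/><path d="M69 261l-8-4-3-11 4-11 3-2 5-2 4 1 4 3 2 11-3 11-4 3z"/><path d="M527 50l-37 5-10 3-6 7-10 18-7 10-26 23-6 4-8-3-16-13-8-4-27-1-35-7-26 4-30-1-29 10-12 1-27-9-30-5-30-7-13-1-27 3-9-2-8-5-6-10 0-7 2-5 7-6 21-12 14-23"/><path d="M64 17l-2 10-7 8-18 8-20 7"/></g><g data-elev="800"><path d="M315 501l19 0 18-6 21-14 6-7 2-7 2-28 7-26 0-8-6-7-21-10-11-17-9-4-13 1-11 9-2 5-2 16-3 8-10 15-17 20-5 14 0 15 7 15 11 9z"/><path d="M74 441l9-1 12-5 31-21 5-5 3-7 1-15-7-14-29-35-18-26-7-5-8-2-21 1-16 7-6 9 0 12 5 21 1 10-3 21-5 20 0 8 4 9 9 7z"/><path d="M292 255l34 1 8-1 7-4 11-10 7-11 5-13 0-12-5-8-20-16-14-22-5-5-25-7-20-10-12-1-11 6-8 9-12 38-2 9 1 8 7 13 27 26 13 7z"/><path d="M17 193l14 4 14 1 10-1 11-4 8-6 8-9 18-24 3-9-1-6-4-4-31-20-12-4-38-5"/><path d="M527 106l-9 3-5 9-5 16-4 33 2 10 3 6 8 5 10 5"/></g><g data-elev="1000"><path d="M334 449l5 0 4-3 1-5-2-4-4 0-4 2-2 6z"/><path d="M79 390l8-1 5-6-1-6-6-5-8 0-5 5 1 8z"/></g>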